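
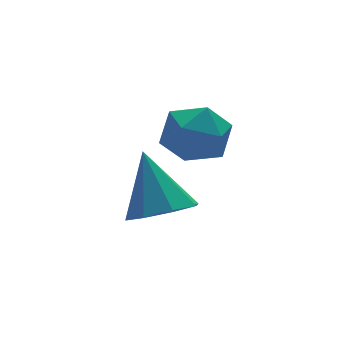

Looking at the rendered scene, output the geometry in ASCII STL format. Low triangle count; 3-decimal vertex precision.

solid 
facet normal -0.008 -0.554 -0.832
outer loop
vertex 0.384 1.249 0.764
vertex -0.659 1.355 0.704
vertex 0.164 1.894 0.337
endloop
endfacet
facet normal 0.875 0.437 0.209
outer loop
vertex 0.384 1.249 0.764
vertex 0.164 1.894 0.337
vertex -0.641 2.505 2.436
endloop
endfacet
facet normal -0.009 -0.553 -0.833
outer loop
vertex 0.164 1.894 0.337
vertex -0.659 1.355 0.704
vertex -0.538 2.223 0.126
endloop
endfacet
facet normal 0.444 0.891 -0.089
outer loop
vertex 0.164 1.894 0.337
vertex -0.538 2.223 0.126
vertex -0.641 2.505 2.436
endloop
endfacet
facet normal -0.008 -0.553 -0.833
outer loop
vertex -0.538 2.223 0.126
vertex -0.659 1.355 0.704
vertex -1.31 2.043 0.253
endloop
endfacet
facet normal -0.245 0.961 -0.128
outer loop
vertex -0.538 2.223 0.126
vertex -1.31 2.043 0.253
vertex -0.641 2.505 2.436
endloop
endfacet
facet normal -0.008 -0.553 -0.833
outer loop
vertex -1.31 2.043 0.253
vertex -0.659 1.355 0.704
vertex -1.702 1.46 0.644
endloop
endfacet
facet normal -0.788 0.606 0.113
outer loop
vertex -1.31 2.043 0.253
vertex -1.702 1.46 0.644
vertex -0.641 2.505 2.436
endloop
endfacet
facet normal -0.008 -0.553 -0.833
outer loop
vertex -1.702 1.46 0.644
vertex -0.659 1.355 0.704
vertex -1.482 0.815 1.07
endloop
endfacet
facet normal -0.868 0.031 0.496
outer loop
vertex -1.702 1.46 0.644
vertex -1.482 0.815 1.07
vertex -0.641 2.505 2.436
endloop
endfacet
facet normal -0.008 -0.553 -0.833
outer loop
vertex -1.482 0.815 1.07
vertex -0.659 1.355 0.704
vertex -0.78 0.486 1.282
endloop
endfacet
facet normal -0.438 -0.423 0.793
outer loop
vertex -1.482 0.815 1.07
vertex -0.78 0.486 1.282
vertex -0.641 2.505 2.436
endloop
endfacet
facet normal -0.008 -0.553 -0.833
outer loop
vertex -0.78 0.486 1.282
vertex -0.659 1.355 0.704
vertex -0.007 0.666 1.155
endloop
endfacet
facet normal 0.252 -0.493 0.833
outer loop
vertex -0.78 0.486 1.282
vertex -0.007 0.666 1.155
vertex -0.641 2.505 2.436
endloop
endfacet
facet normal -0.008 -0.553 -0.833
outer loop
vertex -0.007 0.666 1.155
vertex -0.659 1.355 0.704
vertex 0.384 1.249 0.764
endloop
endfacet
facet normal 0.795 -0.137 0.591
outer loop
vertex -0.007 0.666 1.155
vertex 0.384 1.249 0.764
vertex -0.641 2.505 2.436
endloop
endfacet
facet normal -0.907 -0.417 0.061
outer loop
vertex -0.74 1.357 3.434
vertex -0.311 0.395 3.237
vertex -0.404 0.744 4.247
endloop
endfacet
facet normal -0.863 0.161 0.478
outer loop
vertex -0.74 1.357 3.434
vertex -0.404 0.744 4.247
vertex -0.205 1.798 4.252
endloop
endfacet
facet normal -0.694 0.717 0.067
outer loop
vertex -0.74 1.357 3.434
vertex -0.205 1.798 4.252
vertex 0.01 2.1 3.246
endloop
endfacet
facet normal -0.632 0.484 -0.605
outer loop
vertex -0.74 1.357 3.434
vertex 0.01 2.1 3.246
vertex -0.055 1.232 2.619
endloop
endfacet
facet normal -0.764 -0.216 -0.609
outer loop
vertex -0.74 1.357 3.434
vertex -0.055 1.232 2.619
vertex -0.311 0.395 3.237
endloop
endfacet
facet normal -0.330 0.058 0.942
outer loop
vertex -0.205 1.798 4.252
vertex -0.404 0.744 4.247
vertex 0.555 1.108 4.561
endloop
endfacet
facet normal -0.401 -0.877 0.266
outer loop
vertex -0.404 0.744 4.247
vertex -0.311 0.395 3.237
vertex 0.49 0.24 3.934
endloop
endfacet
facet normal -0.169 -0.552 -0.817
outer loop
vertex -0.311 0.395 3.237
vertex -0.055 1.232 2.619
vertex 0.705 0.542 2.928
endloop
endfacet
facet normal 0.044 0.583 -0.811
outer loop
vertex -0.055 1.232 2.619
vertex 0.01 2.1 3.246
vertex 0.904 1.596 2.933
endloop
endfacet
facet normal -0.055 0.959 0.276
outer loop
vertex 0.01 2.1 3.246
vertex -0.205 1.798 4.252
vertex 0.811 1.945 3.943
endloop
endfacet
facet normal 0.632 -0.484 0.605
outer loop
vertex 1.24 0.983 3.746
vertex 0.555 1.108 4.561
vertex 0.49 0.24 3.934
endloop
endfacet
facet normal 0.694 -0.717 -0.067
outer loop
vertex 1.24 0.983 3.746
vertex 0.49 0.24 3.934
vertex 0.705 0.542 2.928
endloop
endfacet
facet normal 0.863 -0.161 -0.478
outer loop
vertex 1.24 0.983 3.746
vertex 0.705 0.542 2.928
vertex 0.904 1.596 2.933
endloop
endfacet
facet normal 0.907 0.417 -0.061
outer loop
vertex 1.24 0.983 3.746
vertex 0.904 1.596 2.933
vertex 0.811 1.945 3.943
endloop
endfacet
facet normal 0.764 0.216 0.609
outer loop
vertex 1.24 0.983 3.746
vertex 0.811 1.945 3.943
vertex 0.555 1.108 4.561
endloop
endfacet
facet normal -0.044 -0.583 0.811
outer loop
vertex 0.49 0.24 3.934
vertex 0.555 1.108 4.561
vertex -0.404 0.744 4.247
endloop
endfacet
facet normal 0.055 -0.959 -0.276
outer loop
vertex 0.705 0.542 2.928
vertex 0.49 0.24 3.934
vertex -0.311 0.395 3.237
endloop
endfacet
facet normal 0.330 -0.058 -0.942
outer loop
vertex 0.904 1.596 2.933
vertex 0.705 0.542 2.928
vertex -0.055 1.232 2.619
endloop
endfacet
facet normal 0.401 0.877 -0.266
outer loop
vertex 0.811 1.945 3.943
vertex 0.904 1.596 2.933
vertex 0.01 2.1 3.246
endloop
endfacet
facet normal 0.169 0.552 0.817
outer loop
vertex 0.555 1.108 4.561
vertex 0.811 1.945 3.943
vertex -0.205 1.798 4.252
endloop
endfacet

endsolid


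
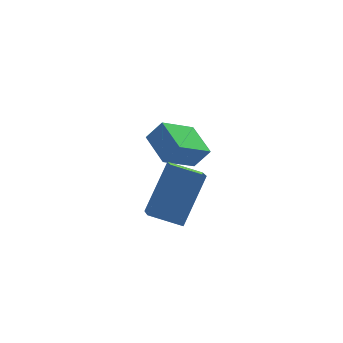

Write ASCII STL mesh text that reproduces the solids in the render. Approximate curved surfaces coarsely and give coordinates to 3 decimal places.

solid 
facet normal -0.607 0.098 -0.788
outer loop
vertex 2.955 0.974 2.226
vertex 2.73 2.303 2.565
vertex 4.239 1.429 1.294
endloop
endfacet
facet normal 0.162 -0.956 -0.244
outer loop
vertex 4.81 1.337 2.035
vertex 2.955 0.974 2.226
vertex 4.239 1.429 1.294
endloop
endfacet
facet normal -0.607 0.098 -0.788
outer loop
vertex 4.239 1.429 1.294
vertex 2.73 2.303 2.565
vertex 4.014 2.758 1.633
endloop
endfacet
facet normal 0.778 0.276 -0.565
outer loop
vertex 4.014 2.758 1.633
vertex 4.81 1.337 2.035
vertex 4.239 1.429 1.294
endloop
endfacet
facet normal -0.778 -0.276 0.565
outer loop
vertex 2.955 0.974 2.226
vertex 3.301 2.211 3.306
vertex 2.73 2.303 2.565
endloop
endfacet
facet normal 0.162 -0.956 -0.244
outer loop
vertex 3.526 0.882 2.967
vertex 2.955 0.974 2.226
vertex 4.81 1.337 2.035
endloop
endfacet
facet normal -0.778 -0.276 0.565
outer loop
vertex 3.526 0.882 2.967
vertex 3.301 2.211 3.306
vertex 2.955 0.974 2.226
endloop
endfacet
facet normal -0.162 0.956 0.244
outer loop
vertex 2.73 2.303 2.565
vertex 3.301 2.211 3.306
vertex 4.014 2.758 1.633
endloop
endfacet
facet normal 0.778 0.276 -0.565
outer loop
vertex 4.585 2.666 2.374
vertex 4.81 1.337 2.035
vertex 4.014 2.758 1.633
endloop
endfacet
facet normal -0.162 0.956 0.244
outer loop
vertex 4.014 2.758 1.633
vertex 3.301 2.211 3.306
vertex 4.585 2.666 2.374
endloop
endfacet
facet normal 0.607 -0.098 0.788
outer loop
vertex 4.585 2.666 2.374
vertex 3.526 0.882 2.967
vertex 4.81 1.337 2.035
endloop
endfacet
facet normal 0.607 -0.098 0.788
outer loop
vertex 3.301 2.211 3.306
vertex 3.526 0.882 2.967
vertex 4.585 2.666 2.374
endloop
endfacet
facet normal -0.503 -0.414 -0.759
outer loop
vertex 2.485 -2.945 2.236
vertex 1.401 -2.471 2.696
vertex 2.613 -2.148 1.716
endloop
endfacet
facet normal 0.854 -0.373 -0.362
outer loop
vertex 3.679 -1.269 3.324
vertex 2.485 -2.945 2.236
vertex 2.613 -2.148 1.716
endloop
endfacet
facet normal -0.503 -0.415 -0.758
outer loop
vertex 2.613 -2.148 1.716
vertex 1.401 -2.471 2.696
vertex 1.528 -1.674 2.176
endloop
endfacet
facet normal 0.133 0.830 -0.542
outer loop
vertex 1.528 -1.674 2.176
vertex 3.679 -1.269 3.324
vertex 2.613 -2.148 1.716
endloop
endfacet
facet normal -0.133 -0.830 0.542
outer loop
vertex 2.485 -2.945 2.236
vertex 2.467 -1.592 4.304
vertex 1.401 -2.471 2.696
endloop
endfacet
facet normal 0.854 -0.373 -0.363
outer loop
vertex 3.552 -2.066 3.844
vertex 2.485 -2.945 2.236
vertex 3.679 -1.269 3.324
endloop
endfacet
facet normal -0.133 -0.830 0.542
outer loop
vertex 3.552 -2.066 3.844
vertex 2.467 -1.592 4.304
vertex 2.485 -2.945 2.236
endloop
endfacet
facet normal -0.854 0.373 0.363
outer loop
vertex 1.401 -2.471 2.696
vertex 2.467 -1.592 4.304
vertex 1.528 -1.674 2.176
endloop
endfacet
facet normal 0.133 0.830 -0.542
outer loop
vertex 2.595 -0.795 3.784
vertex 3.679 -1.269 3.324
vertex 1.528 -1.674 2.176
endloop
endfacet
facet normal -0.854 0.374 0.362
outer loop
vertex 1.528 -1.674 2.176
vertex 2.467 -1.592 4.304
vertex 2.595 -0.795 3.784
endloop
endfacet
facet normal 0.503 0.415 0.758
outer loop
vertex 2.595 -0.795 3.784
vertex 3.552 -2.066 3.844
vertex 3.679 -1.269 3.324
endloop
endfacet
facet normal 0.503 0.414 0.759
outer loop
vertex 2.467 -1.592 4.304
vertex 3.552 -2.066 3.844
vertex 2.595 -0.795 3.784
endloop
endfacet

endsolid


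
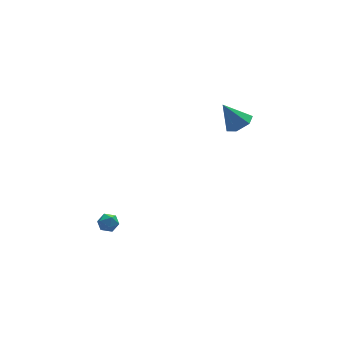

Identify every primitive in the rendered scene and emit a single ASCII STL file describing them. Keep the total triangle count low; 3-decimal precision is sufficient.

solid 
facet normal -0.306 0.004 0.952
outer loop
vertex -4.012 -0.496 -2.185
vertex -4.404 -1.041 -2.309
vertex -3.759 -1.125 -2.101
endloop
endfacet
facet normal 0.356 0.263 0.897
outer loop
vertex -4.012 -0.496 -2.185
vertex -3.759 -1.125 -2.101
vertex -3.377 -0.64 -2.395
endloop
endfacet
facet normal 0.337 0.824 0.455
outer loop
vertex -4.012 -0.496 -2.185
vertex -3.377 -0.64 -2.395
vertex -3.787 -0.257 -2.785
endloop
endfacet
facet normal -0.336 0.911 0.237
outer loop
vertex -4.012 -0.496 -2.185
vertex -3.787 -0.257 -2.785
vertex -4.422 -0.505 -2.732
endloop
endfacet
facet normal -0.735 0.405 0.544
outer loop
vertex -4.012 -0.496 -2.185
vertex -4.422 -0.505 -2.732
vertex -4.404 -1.041 -2.309
endloop
endfacet
facet normal 0.765 -0.240 0.598
outer loop
vertex -3.377 -0.64 -2.395
vertex -3.759 -1.125 -2.101
vertex -3.378 -1.275 -2.648
endloop
endfacet
facet normal -0.307 -0.658 0.688
outer loop
vertex -3.759 -1.125 -2.101
vertex -4.404 -1.041 -2.309
vertex -4.013 -1.523 -2.595
endloop
endfacet
facet normal -1.000 -0.010 0.030
outer loop
vertex -4.404 -1.041 -2.309
vertex -4.422 -0.505 -2.732
vertex -4.423 -1.14 -2.985
endloop
endfacet
facet normal -0.355 0.809 -0.469
outer loop
vertex -4.422 -0.505 -2.732
vertex -3.787 -0.257 -2.785
vertex -4.041 -0.655 -3.279
endloop
endfacet
facet normal 0.736 0.667 -0.118
outer loop
vertex -3.787 -0.257 -2.785
vertex -3.377 -0.64 -2.395
vertex -3.396 -0.739 -3.071
endloop
endfacet
facet normal 0.336 -0.911 -0.237
outer loop
vertex -3.788 -1.284 -3.195
vertex -3.378 -1.275 -2.648
vertex -4.013 -1.523 -2.595
endloop
endfacet
facet normal -0.337 -0.824 -0.455
outer loop
vertex -3.788 -1.284 -3.195
vertex -4.013 -1.523 -2.595
vertex -4.423 -1.14 -2.985
endloop
endfacet
facet normal -0.356 -0.263 -0.897
outer loop
vertex -3.788 -1.284 -3.195
vertex -4.423 -1.14 -2.985
vertex -4.041 -0.655 -3.279
endloop
endfacet
facet normal 0.306 -0.004 -0.952
outer loop
vertex -3.788 -1.284 -3.195
vertex -4.041 -0.655 -3.279
vertex -3.396 -0.739 -3.071
endloop
endfacet
facet normal 0.735 -0.405 -0.544
outer loop
vertex -3.788 -1.284 -3.195
vertex -3.396 -0.739 -3.071
vertex -3.378 -1.275 -2.648
endloop
endfacet
facet normal 0.355 -0.809 0.469
outer loop
vertex -4.013 -1.523 -2.595
vertex -3.378 -1.275 -2.648
vertex -3.759 -1.125 -2.101
endloop
endfacet
facet normal -0.736 -0.667 0.118
outer loop
vertex -4.423 -1.14 -2.985
vertex -4.013 -1.523 -2.595
vertex -4.404 -1.041 -2.309
endloop
endfacet
facet normal -0.765 0.240 -0.598
outer loop
vertex -4.041 -0.655 -3.279
vertex -4.423 -1.14 -2.985
vertex -4.422 -0.505 -2.732
endloop
endfacet
facet normal 0.307 0.658 -0.688
outer loop
vertex -3.396 -0.739 -3.071
vertex -4.041 -0.655 -3.279
vertex -3.787 -0.257 -2.785
endloop
endfacet
facet normal 1.000 0.010 -0.030
outer loop
vertex -3.378 -1.275 -2.648
vertex -3.396 -0.739 -3.071
vertex -3.377 -0.64 -2.395
endloop
endfacet
facet normal 0.484 -0.277 -0.830
outer loop
vertex 4.685 0.741 3.237
vertex 4.198 -0.015 3.205
vertex 3.905 0.726 2.787
endloop
endfacet
facet normal -0.081 0.991 0.108
outer loop
vertex 4.685 0.741 3.237
vertex 3.905 0.726 2.787
vertex 3.342 0.475 4.675
endloop
endfacet
facet normal 0.483 -0.277 -0.830
outer loop
vertex 3.905 0.726 2.787
vertex 4.198 -0.015 3.205
vertex 3.418 -0.029 2.756
endloop
endfacet
facet normal -0.824 0.539 -0.174
outer loop
vertex 3.905 0.726 2.787
vertex 3.418 -0.029 2.756
vertex 3.342 0.475 4.675
endloop
endfacet
facet normal 0.483 -0.278 -0.830
outer loop
vertex 3.418 -0.029 2.756
vertex 4.198 -0.015 3.205
vertex 3.71 -0.771 3.174
endloop
endfacet
facet normal -0.939 -0.340 0.052
outer loop
vertex 3.418 -0.029 2.756
vertex 3.71 -0.771 3.174
vertex 3.342 0.475 4.675
endloop
endfacet
facet normal 0.483 -0.278 -0.830
outer loop
vertex 3.71 -0.771 3.174
vertex 4.198 -0.015 3.205
vertex 4.49 -0.757 3.623
endloop
endfacet
facet normal -0.309 -0.768 0.561
outer loop
vertex 3.71 -0.771 3.174
vertex 4.49 -0.757 3.623
vertex 3.342 0.475 4.675
endloop
endfacet
facet normal 0.483 -0.278 -0.830
outer loop
vertex 4.49 -0.757 3.623
vertex 4.198 -0.015 3.205
vertex 4.978 -0.001 3.654
endloop
endfacet
facet normal 0.435 -0.315 0.844
outer loop
vertex 4.49 -0.757 3.623
vertex 4.978 -0.001 3.654
vertex 3.342 0.475 4.675
endloop
endfacet
facet normal 0.483 -0.276 -0.831
outer loop
vertex 4.978 -0.001 3.654
vertex 4.198 -0.015 3.205
vertex 4.685 0.741 3.237
endloop
endfacet
facet normal 0.549 0.564 0.617
outer loop
vertex 4.978 -0.001 3.654
vertex 4.685 0.741 3.237
vertex 3.342 0.475 4.675
endloop
endfacet

endsolid


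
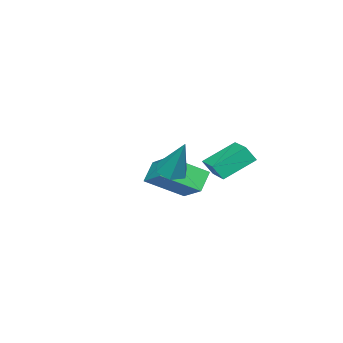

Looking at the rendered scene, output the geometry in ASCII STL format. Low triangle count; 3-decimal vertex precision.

solid 
facet normal -0.181 -0.451 -0.874
outer loop
vertex 3.155 2.041 2.422
vertex 2.594 1.743 2.692
vertex 2.543 2.359 2.385
endloop
endfacet
facet normal 0.461 0.864 -0.204
outer loop
vertex 3.155 2.041 2.422
vertex 2.543 2.359 2.385
vertex 2.946 2.617 4.388
endloop
endfacet
facet normal -0.182 -0.451 -0.874
outer loop
vertex 2.543 2.359 2.385
vertex 2.594 1.743 2.692
vertex 1.983 2.061 2.655
endloop
endfacet
facet normal -0.476 0.879 -0.017
outer loop
vertex 2.543 2.359 2.385
vertex 1.983 2.061 2.655
vertex 2.946 2.617 4.388
endloop
endfacet
facet normal -0.182 -0.451 -0.874
outer loop
vertex 1.983 2.061 2.655
vertex 2.594 1.743 2.692
vertex 2.034 1.445 2.962
endloop
endfacet
facet normal -0.884 0.148 0.444
outer loop
vertex 1.983 2.061 2.655
vertex 2.034 1.445 2.962
vertex 2.946 2.617 4.388
endloop
endfacet
facet normal -0.182 -0.451 -0.874
outer loop
vertex 2.034 1.445 2.962
vertex 2.594 1.743 2.692
vertex 2.645 1.127 2.999
endloop
endfacet
facet normal -0.355 -0.598 0.719
outer loop
vertex 2.034 1.445 2.962
vertex 2.645 1.127 2.999
vertex 2.946 2.617 4.388
endloop
endfacet
facet normal -0.181 -0.451 -0.874
outer loop
vertex 2.645 1.127 2.999
vertex 2.594 1.743 2.692
vertex 3.206 1.425 2.729
endloop
endfacet
facet normal 0.582 -0.614 0.533
outer loop
vertex 2.645 1.127 2.999
vertex 3.206 1.425 2.729
vertex 2.946 2.617 4.388
endloop
endfacet
facet normal -0.181 -0.451 -0.874
outer loop
vertex 3.206 1.425 2.729
vertex 2.594 1.743 2.692
vertex 3.155 2.041 2.422
endloop
endfacet
facet normal 0.991 0.117 0.071
outer loop
vertex 3.206 1.425 2.729
vertex 3.155 2.041 2.422
vertex 2.946 2.617 4.388
endloop
endfacet
facet normal -0.691 0.501 0.521
outer loop
vertex -3.412 1.042 2.39
vertex -2.526 2.103 2.545
vertex -3.709 1.398 1.654
endloop
endfacet
facet normal -0.637 -0.762 -0.112
outer loop
vertex -2.494 0.517 0.735
vertex -3.412 1.042 2.39
vertex -3.709 1.398 1.654
endloop
endfacet
facet normal -0.691 0.500 0.522
outer loop
vertex -3.709 1.398 1.654
vertex -2.526 2.103 2.545
vertex -2.824 2.459 1.809
endloop
endfacet
facet normal -0.343 0.409 -0.846
outer loop
vertex -2.824 2.459 1.809
vertex -2.494 0.517 0.735
vertex -3.709 1.398 1.654
endloop
endfacet
facet normal 0.343 -0.410 0.846
outer loop
vertex -3.412 1.042 2.39
vertex -1.311 1.222 1.626
vertex -2.526 2.103 2.545
endloop
endfacet
facet normal -0.637 -0.763 -0.111
outer loop
vertex -2.196 0.161 1.471
vertex -3.412 1.042 2.39
vertex -2.494 0.517 0.735
endloop
endfacet
facet normal 0.343 -0.409 0.846
outer loop
vertex -2.196 0.161 1.471
vertex -1.311 1.222 1.626
vertex -3.412 1.042 2.39
endloop
endfacet
facet normal 0.637 0.763 0.111
outer loop
vertex -2.526 2.103 2.545
vertex -1.311 1.222 1.626
vertex -2.824 2.459 1.809
endloop
endfacet
facet normal -0.342 0.409 -0.846
outer loop
vertex -1.608 1.578 0.89
vertex -2.494 0.517 0.735
vertex -2.824 2.459 1.809
endloop
endfacet
facet normal 0.637 0.763 0.112
outer loop
vertex -2.824 2.459 1.809
vertex -1.311 1.222 1.626
vertex -1.608 1.578 0.89
endloop
endfacet
facet normal 0.691 -0.501 -0.522
outer loop
vertex -1.608 1.578 0.89
vertex -2.196 0.161 1.471
vertex -2.494 0.517 0.735
endloop
endfacet
facet normal 0.691 -0.501 -0.521
outer loop
vertex -1.311 1.222 1.626
vertex -2.196 0.161 1.471
vertex -1.608 1.578 0.89
endloop
endfacet
facet normal -0.676 -0.051 0.735
outer loop
vertex -1.453 -1.011 1.728
vertex -2.631 0.281 0.735
vertex -2.253 -2.379 0.898
endloop
endfacet
facet normal 0.586 -0.642 0.494
outer loop
vertex -1.469 -2.321 0.045
vertex -1.453 -1.011 1.728
vertex -2.253 -2.379 0.898
endloop
endfacet
facet normal -0.676 -0.051 0.735
outer loop
vertex -2.253 -2.379 0.898
vertex -2.631 0.281 0.735
vertex -3.431 -1.088 -0.095
endloop
endfacet
facet normal -0.448 -0.765 -0.463
outer loop
vertex -3.431 -1.088 -0.095
vertex -1.469 -2.321 0.045
vertex -2.253 -2.379 0.898
endloop
endfacet
facet normal 0.448 0.765 0.464
outer loop
vertex -1.453 -1.011 1.728
vertex -1.847 0.339 -0.118
vertex -2.631 0.281 0.735
endloop
endfacet
facet normal 0.586 -0.642 0.494
outer loop
vertex -0.669 -0.952 0.875
vertex -1.453 -1.011 1.728
vertex -1.469 -2.321 0.045
endloop
endfacet
facet normal 0.447 0.765 0.464
outer loop
vertex -0.669 -0.952 0.875
vertex -1.847 0.339 -0.118
vertex -1.453 -1.011 1.728
endloop
endfacet
facet normal -0.586 0.642 -0.495
outer loop
vertex -2.631 0.281 0.735
vertex -1.847 0.339 -0.118
vertex -3.431 -1.088 -0.095
endloop
endfacet
facet normal -0.447 -0.765 -0.464
outer loop
vertex -2.647 -1.029 -0.948
vertex -1.469 -2.321 0.045
vertex -3.431 -1.088 -0.095
endloop
endfacet
facet normal -0.586 0.642 -0.494
outer loop
vertex -3.431 -1.088 -0.095
vertex -1.847 0.339 -0.118
vertex -2.647 -1.029 -0.948
endloop
endfacet
facet normal 0.676 0.051 -0.735
outer loop
vertex -2.647 -1.029 -0.948
vertex -0.669 -0.952 0.875
vertex -1.469 -2.321 0.045
endloop
endfacet
facet normal 0.676 0.051 -0.735
outer loop
vertex -1.847 0.339 -0.118
vertex -0.669 -0.952 0.875
vertex -2.647 -1.029 -0.948
endloop
endfacet

endsolid


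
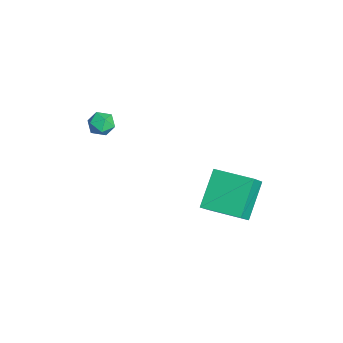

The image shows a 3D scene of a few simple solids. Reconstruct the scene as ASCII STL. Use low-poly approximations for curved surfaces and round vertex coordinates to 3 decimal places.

solid 
facet normal -0.769 0.251 0.588
outer loop
vertex -2.019 -0.339 -0.863
vertex -2.417 -0.761 -1.204
vertex -2.077 -0.979 -0.666
endloop
endfacet
facet normal -0.152 0.303 0.941
outer loop
vertex -2.019 -0.339 -0.863
vertex -2.077 -0.979 -0.666
vertex -1.474 -0.68 -0.665
endloop
endfacet
facet normal 0.264 0.764 0.588
outer loop
vertex -2.019 -0.339 -0.863
vertex -1.474 -0.68 -0.665
vertex -1.442 -0.277 -1.203
endloop
endfacet
facet normal -0.095 0.995 0.020
outer loop
vertex -2.019 -0.339 -0.863
vertex -1.442 -0.277 -1.203
vertex -2.025 -0.326 -1.536
endloop
endfacet
facet normal -0.735 0.678 0.020
outer loop
vertex -2.019 -0.339 -0.863
vertex -2.025 -0.326 -1.536
vertex -2.417 -0.761 -1.204
endloop
endfacet
facet normal 0.165 -0.336 0.927
outer loop
vertex -1.474 -0.68 -0.665
vertex -2.077 -0.979 -0.666
vertex -1.535 -1.314 -0.884
endloop
endfacet
facet normal -0.834 -0.422 0.356
outer loop
vertex -2.077 -0.979 -0.666
vertex -2.417 -0.761 -1.204
vertex -2.118 -1.363 -1.217
endloop
endfacet
facet normal -0.779 0.270 -0.566
outer loop
vertex -2.417 -0.761 -1.204
vertex -2.025 -0.326 -1.536
vertex -2.086 -0.96 -1.755
endloop
endfacet
facet normal 0.257 0.784 -0.565
outer loop
vertex -2.025 -0.326 -1.536
vertex -1.442 -0.277 -1.203
vertex -1.483 -0.661 -1.754
endloop
endfacet
facet normal 0.840 0.409 0.357
outer loop
vertex -1.442 -0.277 -1.203
vertex -1.474 -0.68 -0.665
vertex -1.143 -0.879 -1.216
endloop
endfacet
facet normal 0.095 -0.995 -0.020
outer loop
vertex -1.541 -1.301 -1.557
vertex -1.535 -1.314 -0.884
vertex -2.118 -1.363 -1.217
endloop
endfacet
facet normal -0.264 -0.764 -0.588
outer loop
vertex -1.541 -1.301 -1.557
vertex -2.118 -1.363 -1.217
vertex -2.086 -0.96 -1.755
endloop
endfacet
facet normal 0.152 -0.303 -0.941
outer loop
vertex -1.541 -1.301 -1.557
vertex -2.086 -0.96 -1.755
vertex -1.483 -0.661 -1.754
endloop
endfacet
facet normal 0.769 -0.251 -0.588
outer loop
vertex -1.541 -1.301 -1.557
vertex -1.483 -0.661 -1.754
vertex -1.143 -0.879 -1.216
endloop
endfacet
facet normal 0.735 -0.678 -0.020
outer loop
vertex -1.541 -1.301 -1.557
vertex -1.143 -0.879 -1.216
vertex -1.535 -1.314 -0.884
endloop
endfacet
facet normal -0.257 -0.784 0.565
outer loop
vertex -2.118 -1.363 -1.217
vertex -1.535 -1.314 -0.884
vertex -2.077 -0.979 -0.666
endloop
endfacet
facet normal -0.840 -0.409 -0.357
outer loop
vertex -2.086 -0.96 -1.755
vertex -2.118 -1.363 -1.217
vertex -2.417 -0.761 -1.204
endloop
endfacet
facet normal -0.165 0.336 -0.927
outer loop
vertex -1.483 -0.661 -1.754
vertex -2.086 -0.96 -1.755
vertex -2.025 -0.326 -1.536
endloop
endfacet
facet normal 0.834 0.422 -0.356
outer loop
vertex -1.143 -0.879 -1.216
vertex -1.483 -0.661 -1.754
vertex -1.442 -0.277 -1.203
endloop
endfacet
facet normal 0.779 -0.270 0.566
outer loop
vertex -1.535 -1.314 -0.884
vertex -1.143 -0.879 -1.216
vertex -1.474 -0.68 -0.665
endloop
endfacet
facet normal -0.566 -0.824 -0.038
outer loop
vertex 3.522 2.529 -2.468
vertex 2.316 3.297 -1.157
vertex 2.915 2.984 -3.292
endloop
endfacet
facet normal 0.622 -0.396 -0.676
outer loop
vertex 3.944 4.483 -3.223
vertex 3.522 2.529 -2.468
vertex 2.915 2.984 -3.292
endloop
endfacet
facet normal -0.566 -0.824 -0.038
outer loop
vertex 2.915 2.984 -3.292
vertex 2.316 3.297 -1.157
vertex 1.709 3.752 -1.981
endloop
endfacet
facet normal -0.542 0.406 -0.736
outer loop
vertex 1.709 3.752 -1.981
vertex 3.944 4.483 -3.223
vertex 2.915 2.984 -3.292
endloop
endfacet
facet normal 0.542 -0.406 0.736
outer loop
vertex 3.522 2.529 -2.468
vertex 3.345 4.796 -1.088
vertex 2.316 3.297 -1.157
endloop
endfacet
facet normal 0.622 -0.396 -0.676
outer loop
vertex 4.551 4.028 -2.399
vertex 3.522 2.529 -2.468
vertex 3.944 4.483 -3.223
endloop
endfacet
facet normal 0.542 -0.406 0.736
outer loop
vertex 4.551 4.028 -2.399
vertex 3.345 4.796 -1.088
vertex 3.522 2.529 -2.468
endloop
endfacet
facet normal -0.622 0.396 0.676
outer loop
vertex 2.316 3.297 -1.157
vertex 3.345 4.796 -1.088
vertex 1.709 3.752 -1.981
endloop
endfacet
facet normal -0.542 0.406 -0.736
outer loop
vertex 2.738 5.251 -1.912
vertex 3.944 4.483 -3.223
vertex 1.709 3.752 -1.981
endloop
endfacet
facet normal -0.622 0.396 0.676
outer loop
vertex 1.709 3.752 -1.981
vertex 3.345 4.796 -1.088
vertex 2.738 5.251 -1.912
endloop
endfacet
facet normal 0.566 0.824 0.038
outer loop
vertex 2.738 5.251 -1.912
vertex 4.551 4.028 -2.399
vertex 3.944 4.483 -3.223
endloop
endfacet
facet normal 0.566 0.824 0.038
outer loop
vertex 3.345 4.796 -1.088
vertex 4.551 4.028 -2.399
vertex 2.738 5.251 -1.912
endloop
endfacet

endsolid


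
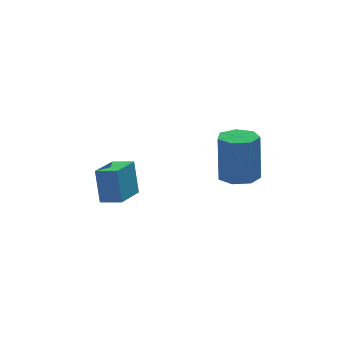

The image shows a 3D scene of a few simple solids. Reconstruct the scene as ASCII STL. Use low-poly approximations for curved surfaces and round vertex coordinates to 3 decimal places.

solid 
facet normal 0.011 -0.045 -0.999
outer loop
vertex 2.632 3.661 1.027
vertex 1.922 3.293 1.036
vertex 2.076 4.077 1.002
endloop
endfacet
facet normal 0.600 0.800 -0.030
outer loop
vertex 2.632 3.661 1.027
vertex 2.076 4.077 1.002
vertex 2.608 3.756 3.095
endloop
endfacet
facet normal 0.600 0.799 -0.030
outer loop
vertex 2.608 3.756 3.095
vertex 2.076 4.077 1.002
vertex 2.053 4.172 3.07
endloop
endfacet
facet normal -0.011 0.045 0.999
outer loop
vertex 2.608 3.756 3.095
vertex 2.053 4.172 3.07
vertex 1.898 3.387 3.104
endloop
endfacet
facet normal 0.012 -0.046 -0.999
outer loop
vertex 2.076 4.077 1.002
vertex 1.922 3.293 1.036
vertex 1.404 3.902 1.002
endloop
endfacet
facet normal -0.252 0.967 -0.047
outer loop
vertex 2.076 4.077 1.002
vertex 1.404 3.902 1.002
vertex 2.053 4.172 3.07
endloop
endfacet
facet normal -0.252 0.967 -0.047
outer loop
vertex 2.053 4.172 3.07
vertex 1.404 3.902 1.002
vertex 1.381 3.997 3.07
endloop
endfacet
facet normal -0.012 0.046 0.999
outer loop
vertex 2.053 4.172 3.07
vertex 1.381 3.997 3.07
vertex 1.898 3.387 3.104
endloop
endfacet
facet normal 0.011 -0.046 -0.999
outer loop
vertex 1.404 3.902 1.002
vertex 1.922 3.293 1.036
vertex 1.122 3.268 1.028
endloop
endfacet
facet normal -0.914 0.405 -0.029
outer loop
vertex 1.404 3.902 1.002
vertex 1.122 3.268 1.028
vertex 1.381 3.997 3.07
endloop
endfacet
facet normal -0.914 0.405 -0.029
outer loop
vertex 1.381 3.997 3.07
vertex 1.122 3.268 1.028
vertex 1.099 3.363 3.096
endloop
endfacet
facet normal -0.011 0.046 0.999
outer loop
vertex 1.381 3.997 3.07
vertex 1.099 3.363 3.096
vertex 1.898 3.387 3.104
endloop
endfacet
facet normal 0.011 -0.046 -0.999
outer loop
vertex 1.122 3.268 1.028
vertex 1.922 3.293 1.036
vertex 1.442 2.653 1.06
endloop
endfacet
facet normal -0.887 -0.461 0.011
outer loop
vertex 1.122 3.268 1.028
vertex 1.442 2.653 1.06
vertex 1.099 3.363 3.096
endloop
endfacet
facet normal -0.887 -0.461 0.011
outer loop
vertex 1.099 3.363 3.096
vertex 1.442 2.653 1.06
vertex 1.419 2.748 3.128
endloop
endfacet
facet normal -0.011 0.046 0.999
outer loop
vertex 1.099 3.363 3.096
vertex 1.419 2.748 3.128
vertex 1.898 3.387 3.104
endloop
endfacet
facet normal 0.011 -0.046 -0.999
outer loop
vertex 1.442 2.653 1.06
vertex 1.922 3.293 1.036
vertex 2.123 2.519 1.074
endloop
endfacet
facet normal -0.194 -0.980 0.043
outer loop
vertex 1.442 2.653 1.06
vertex 2.123 2.519 1.074
vertex 1.419 2.748 3.128
endloop
endfacet
facet normal -0.194 -0.980 0.043
outer loop
vertex 1.419 2.748 3.128
vertex 2.123 2.519 1.074
vertex 2.1 2.614 3.142
endloop
endfacet
facet normal -0.011 0.046 0.999
outer loop
vertex 1.419 2.748 3.128
vertex 2.1 2.614 3.142
vertex 1.898 3.387 3.104
endloop
endfacet
facet normal 0.011 -0.046 -0.999
outer loop
vertex 2.123 2.519 1.074
vertex 1.922 3.293 1.036
vertex 2.653 2.968 1.059
endloop
endfacet
facet normal 0.647 -0.762 0.042
outer loop
vertex 2.123 2.519 1.074
vertex 2.653 2.968 1.059
vertex 2.1 2.614 3.142
endloop
endfacet
facet normal 0.647 -0.761 0.042
outer loop
vertex 2.1 2.614 3.142
vertex 2.653 2.968 1.059
vertex 2.629 3.063 3.127
endloop
endfacet
facet normal -0.011 0.046 0.999
outer loop
vertex 2.1 2.614 3.142
vertex 2.629 3.063 3.127
vertex 1.898 3.387 3.104
endloop
endfacet
facet normal 0.011 -0.046 -0.999
outer loop
vertex 2.653 2.968 1.059
vertex 1.922 3.293 1.036
vertex 2.632 3.661 1.027
endloop
endfacet
facet normal 0.999 0.031 0.010
outer loop
vertex 2.653 2.968 1.059
vertex 2.632 3.661 1.027
vertex 2.629 3.063 3.127
endloop
endfacet
facet normal 0.999 0.031 0.010
outer loop
vertex 2.629 3.063 3.127
vertex 2.632 3.661 1.027
vertex 2.608 3.756 3.095
endloop
endfacet
facet normal -0.011 0.046 0.999
outer loop
vertex 2.629 3.063 3.127
vertex 2.608 3.756 3.095
vertex 1.898 3.387 3.104
endloop
endfacet
facet normal -0.792 0.580 -0.193
outer loop
vertex -3.469 3.485 2.045
vertex -2.531 4.677 1.777
vertex -3.397 3.108 0.615
endloop
endfacet
facet normal -0.610 -0.773 0.173
outer loop
vertex -2.709 2.603 0.783
vertex -3.469 3.485 2.045
vertex -3.397 3.108 0.615
endloop
endfacet
facet normal -0.792 0.580 -0.193
outer loop
vertex -3.397 3.108 0.615
vertex -2.531 4.677 1.777
vertex -2.46 4.299 0.348
endloop
endfacet
facet normal 0.049 -0.255 -0.966
outer loop
vertex -2.46 4.299 0.348
vertex -2.709 2.603 0.783
vertex -3.397 3.108 0.615
endloop
endfacet
facet normal -0.048 0.255 0.966
outer loop
vertex -3.469 3.485 2.045
vertex -1.843 4.172 1.945
vertex -2.531 4.677 1.777
endloop
endfacet
facet normal -0.609 -0.774 0.175
outer loop
vertex -2.78 2.981 2.212
vertex -3.469 3.485 2.045
vertex -2.709 2.603 0.783
endloop
endfacet
facet normal -0.048 0.254 0.966
outer loop
vertex -2.78 2.981 2.212
vertex -1.843 4.172 1.945
vertex -3.469 3.485 2.045
endloop
endfacet
facet normal 0.610 0.773 -0.174
outer loop
vertex -2.531 4.677 1.777
vertex -1.843 4.172 1.945
vertex -2.46 4.299 0.348
endloop
endfacet
facet normal 0.048 -0.255 -0.966
outer loop
vertex -1.771 3.795 0.515
vertex -2.709 2.603 0.783
vertex -2.46 4.299 0.348
endloop
endfacet
facet normal 0.608 0.774 -0.174
outer loop
vertex -2.46 4.299 0.348
vertex -1.843 4.172 1.945
vertex -1.771 3.795 0.515
endloop
endfacet
facet normal 0.792 -0.580 0.193
outer loop
vertex -1.771 3.795 0.515
vertex -2.78 2.981 2.212
vertex -2.709 2.603 0.783
endloop
endfacet
facet normal 0.792 -0.580 0.193
outer loop
vertex -1.843 4.172 1.945
vertex -2.78 2.981 2.212
vertex -1.771 3.795 0.515
endloop
endfacet

endsolid


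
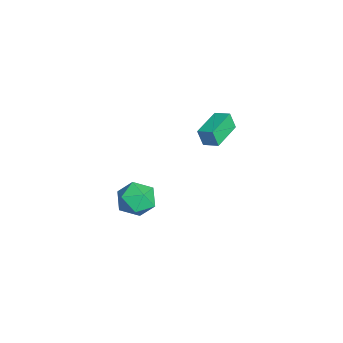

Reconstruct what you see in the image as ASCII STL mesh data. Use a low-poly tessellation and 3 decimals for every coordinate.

solid 
facet normal -0.840 0.541 0.033
outer loop
vertex 0.708 1.372 3.477
vertex 1.167 2.067 3.761
vertex 0.852 1.652 2.559
endloop
endfacet
facet normal -0.521 -0.790 -0.323
outer loop
vertex 2.373 0.673 2.499
vertex 0.708 1.372 3.477
vertex 0.852 1.652 2.559
endloop
endfacet
facet normal -0.840 0.541 0.033
outer loop
vertex 0.852 1.652 2.559
vertex 1.167 2.067 3.761
vertex 1.311 2.347 2.843
endloop
endfacet
facet normal 0.148 0.289 -0.946
outer loop
vertex 1.311 2.347 2.843
vertex 2.373 0.673 2.499
vertex 0.852 1.652 2.559
endloop
endfacet
facet normal -0.148 -0.289 0.946
outer loop
vertex 0.708 1.372 3.477
vertex 2.688 1.088 3.701
vertex 1.167 2.067 3.761
endloop
endfacet
facet normal -0.521 -0.790 -0.323
outer loop
vertex 2.229 0.393 3.417
vertex 0.708 1.372 3.477
vertex 2.373 0.673 2.499
endloop
endfacet
facet normal -0.148 -0.289 0.946
outer loop
vertex 2.229 0.393 3.417
vertex 2.688 1.088 3.701
vertex 0.708 1.372 3.477
endloop
endfacet
facet normal 0.521 0.790 0.323
outer loop
vertex 1.167 2.067 3.761
vertex 2.688 1.088 3.701
vertex 1.311 2.347 2.843
endloop
endfacet
facet normal 0.148 0.289 -0.946
outer loop
vertex 2.832 1.368 2.783
vertex 2.373 0.673 2.499
vertex 1.311 2.347 2.843
endloop
endfacet
facet normal 0.521 0.790 0.323
outer loop
vertex 1.311 2.347 2.843
vertex 2.688 1.088 3.701
vertex 2.832 1.368 2.783
endloop
endfacet
facet normal 0.840 -0.541 -0.033
outer loop
vertex 2.832 1.368 2.783
vertex 2.229 0.393 3.417
vertex 2.373 0.673 2.499
endloop
endfacet
facet normal 0.840 -0.541 -0.033
outer loop
vertex 2.688 1.088 3.701
vertex 2.229 0.393 3.417
vertex 2.832 1.368 2.783
endloop
endfacet
facet normal -0.093 0.420 0.903
outer loop
vertex -0.167 -1.612 -3.042
vertex -0.232 -2.653 -2.565
vertex 0.787 -2.145 -2.696
endloop
endfacet
facet normal 0.295 0.832 0.469
outer loop
vertex -0.167 -1.612 -3.042
vertex 0.787 -2.145 -2.696
vertex 0.776 -1.579 -3.693
endloop
endfacet
facet normal -0.105 0.989 -0.101
outer loop
vertex -0.167 -1.612 -3.042
vertex 0.776 -1.579 -3.693
vertex -0.25 -1.737 -4.178
endloop
endfacet
facet normal -0.740 0.673 -0.020
outer loop
vertex -0.167 -1.612 -3.042
vertex -0.25 -1.737 -4.178
vertex -0.873 -2.401 -3.481
endloop
endfacet
facet normal -0.732 0.321 0.601
outer loop
vertex -0.167 -1.612 -3.042
vertex -0.873 -2.401 -3.481
vertex -0.232 -2.653 -2.565
endloop
endfacet
facet normal 0.857 0.452 0.247
outer loop
vertex 0.776 -1.579 -3.693
vertex 0.787 -2.145 -2.696
vertex 1.293 -2.599 -3.619
endloop
endfacet
facet normal 0.230 -0.216 0.949
outer loop
vertex 0.787 -2.145 -2.696
vertex -0.232 -2.653 -2.565
vertex 0.67 -3.263 -2.922
endloop
endfacet
facet normal -0.805 -0.375 0.460
outer loop
vertex -0.232 -2.653 -2.565
vertex -0.873 -2.401 -3.481
vertex -0.356 -3.421 -3.407
endloop
endfacet
facet normal -0.816 0.195 -0.544
outer loop
vertex -0.873 -2.401 -3.481
vertex -0.25 -1.737 -4.178
vertex -0.367 -2.855 -4.404
endloop
endfacet
facet normal 0.211 0.707 -0.676
outer loop
vertex -0.25 -1.737 -4.178
vertex 0.776 -1.579 -3.693
vertex 0.652 -2.347 -4.535
endloop
endfacet
facet normal 0.740 -0.673 0.020
outer loop
vertex 0.587 -3.388 -4.058
vertex 1.293 -2.599 -3.619
vertex 0.67 -3.263 -2.922
endloop
endfacet
facet normal 0.105 -0.989 0.101
outer loop
vertex 0.587 -3.388 -4.058
vertex 0.67 -3.263 -2.922
vertex -0.356 -3.421 -3.407
endloop
endfacet
facet normal -0.295 -0.832 -0.469
outer loop
vertex 0.587 -3.388 -4.058
vertex -0.356 -3.421 -3.407
vertex -0.367 -2.855 -4.404
endloop
endfacet
facet normal 0.093 -0.420 -0.903
outer loop
vertex 0.587 -3.388 -4.058
vertex -0.367 -2.855 -4.404
vertex 0.652 -2.347 -4.535
endloop
endfacet
facet normal 0.732 -0.321 -0.601
outer loop
vertex 0.587 -3.388 -4.058
vertex 0.652 -2.347 -4.535
vertex 1.293 -2.599 -3.619
endloop
endfacet
facet normal 0.816 -0.195 0.544
outer loop
vertex 0.67 -3.263 -2.922
vertex 1.293 -2.599 -3.619
vertex 0.787 -2.145 -2.696
endloop
endfacet
facet normal -0.211 -0.707 0.676
outer loop
vertex -0.356 -3.421 -3.407
vertex 0.67 -3.263 -2.922
vertex -0.232 -2.653 -2.565
endloop
endfacet
facet normal -0.857 -0.452 -0.247
outer loop
vertex -0.367 -2.855 -4.404
vertex -0.356 -3.421 -3.407
vertex -0.873 -2.401 -3.481
endloop
endfacet
facet normal -0.230 0.216 -0.949
outer loop
vertex 0.652 -2.347 -4.535
vertex -0.367 -2.855 -4.404
vertex -0.25 -1.737 -4.178
endloop
endfacet
facet normal 0.805 0.375 -0.460
outer loop
vertex 1.293 -2.599 -3.619
vertex 0.652 -2.347 -4.535
vertex 0.776 -1.579 -3.693
endloop
endfacet

endsolid


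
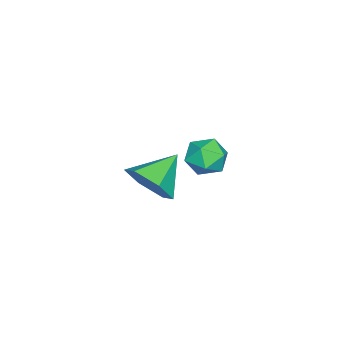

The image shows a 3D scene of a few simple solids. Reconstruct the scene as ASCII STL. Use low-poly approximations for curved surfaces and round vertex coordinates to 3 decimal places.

solid 
facet normal 0.775 -0.364 -0.517
outer loop
vertex 3.072 0.057 -0.908
vertex 2.709 0.346 -1.656
vertex 3.256 0.866 -1.202
endloop
endfacet
facet normal 0.135 0.311 0.941
outer loop
vertex 3.072 0.057 -0.908
vertex 3.256 0.866 -1.202
vertex 1.671 0.834 -0.964
endloop
endfacet
facet normal 0.775 -0.364 -0.517
outer loop
vertex 3.256 0.866 -1.202
vertex 2.709 0.346 -1.656
vertex 2.893 1.155 -1.95
endloop
endfacet
facet normal 0.033 0.938 0.346
outer loop
vertex 3.256 0.866 -1.202
vertex 2.893 1.155 -1.95
vertex 1.671 0.834 -0.964
endloop
endfacet
facet normal 0.776 -0.364 -0.516
outer loop
vertex 2.893 1.155 -1.95
vertex 2.709 0.346 -1.656
vertex 2.347 0.635 -2.404
endloop
endfacet
facet normal -0.485 0.806 -0.339
outer loop
vertex 2.893 1.155 -1.95
vertex 2.347 0.635 -2.404
vertex 1.671 0.834 -0.964
endloop
endfacet
facet normal 0.776 -0.364 -0.516
outer loop
vertex 2.347 0.635 -2.404
vertex 2.709 0.346 -1.656
vertex 2.163 -0.174 -2.11
endloop
endfacet
facet normal -0.902 0.049 -0.430
outer loop
vertex 2.347 0.635 -2.404
vertex 2.163 -0.174 -2.11
vertex 1.671 0.834 -0.964
endloop
endfacet
facet normal 0.775 -0.363 -0.517
outer loop
vertex 2.163 -0.174 -2.11
vertex 2.709 0.346 -1.656
vertex 2.526 -0.463 -1.362
endloop
endfacet
facet normal -0.799 -0.578 0.165
outer loop
vertex 2.163 -0.174 -2.11
vertex 2.526 -0.463 -1.362
vertex 1.671 0.834 -0.964
endloop
endfacet
facet normal 0.775 -0.363 -0.517
outer loop
vertex 2.526 -0.463 -1.362
vertex 2.709 0.346 -1.656
vertex 3.072 0.057 -0.908
endloop
endfacet
facet normal -0.281 -0.446 0.850
outer loop
vertex 2.526 -0.463 -1.362
vertex 3.072 0.057 -0.908
vertex 1.671 0.834 -0.964
endloop
endfacet
facet normal -0.075 -0.274 0.959
outer loop
vertex -1.31 0.938 -2.252
vertex -1.094 0.236 -2.436
vertex -0.576 0.754 -2.247
endloop
endfacet
facet normal 0.098 0.415 0.905
outer loop
vertex -1.31 0.938 -2.252
vertex -0.576 0.754 -2.247
vertex -0.797 1.421 -2.529
endloop
endfacet
facet normal -0.413 0.742 0.528
outer loop
vertex -1.31 0.938 -2.252
vertex -0.797 1.421 -2.529
vertex -1.452 1.315 -2.893
endloop
endfacet
facet normal -0.902 0.254 0.349
outer loop
vertex -1.31 0.938 -2.252
vertex -1.452 1.315 -2.893
vertex -1.636 0.583 -2.835
endloop
endfacet
facet normal -0.693 -0.375 0.616
outer loop
vertex -1.31 0.938 -2.252
vertex -1.636 0.583 -2.835
vertex -1.094 0.236 -2.436
endloop
endfacet
facet normal 0.707 0.461 0.536
outer loop
vertex -0.797 1.421 -2.529
vertex -0.576 0.754 -2.247
vertex -0.264 1.017 -2.885
endloop
endfacet
facet normal 0.427 -0.655 0.624
outer loop
vertex -0.576 0.754 -2.247
vertex -1.094 0.236 -2.436
vertex -0.448 0.285 -2.827
endloop
endfacet
facet normal -0.573 -0.817 0.068
outer loop
vertex -1.094 0.236 -2.436
vertex -1.636 0.583 -2.835
vertex -1.103 0.179 -3.191
endloop
endfacet
facet normal -0.910 0.200 -0.363
outer loop
vertex -1.636 0.583 -2.835
vertex -1.452 1.315 -2.893
vertex -1.324 0.846 -3.473
endloop
endfacet
facet normal -0.119 0.990 -0.073
outer loop
vertex -1.452 1.315 -2.893
vertex -0.797 1.421 -2.529
vertex -0.806 1.364 -3.284
endloop
endfacet
facet normal 0.902 -0.254 -0.349
outer loop
vertex -0.59 0.662 -3.468
vertex -0.264 1.017 -2.885
vertex -0.448 0.285 -2.827
endloop
endfacet
facet normal 0.413 -0.742 -0.528
outer loop
vertex -0.59 0.662 -3.468
vertex -0.448 0.285 -2.827
vertex -1.103 0.179 -3.191
endloop
endfacet
facet normal -0.098 -0.415 -0.905
outer loop
vertex -0.59 0.662 -3.468
vertex -1.103 0.179 -3.191
vertex -1.324 0.846 -3.473
endloop
endfacet
facet normal 0.075 0.274 -0.959
outer loop
vertex -0.59 0.662 -3.468
vertex -1.324 0.846 -3.473
vertex -0.806 1.364 -3.284
endloop
endfacet
facet normal 0.693 0.375 -0.616
outer loop
vertex -0.59 0.662 -3.468
vertex -0.806 1.364 -3.284
vertex -0.264 1.017 -2.885
endloop
endfacet
facet normal 0.910 -0.200 0.363
outer loop
vertex -0.448 0.285 -2.827
vertex -0.264 1.017 -2.885
vertex -0.576 0.754 -2.247
endloop
endfacet
facet normal 0.119 -0.990 0.073
outer loop
vertex -1.103 0.179 -3.191
vertex -0.448 0.285 -2.827
vertex -1.094 0.236 -2.436
endloop
endfacet
facet normal -0.707 -0.461 -0.536
outer loop
vertex -1.324 0.846 -3.473
vertex -1.103 0.179 -3.191
vertex -1.636 0.583 -2.835
endloop
endfacet
facet normal -0.427 0.655 -0.624
outer loop
vertex -0.806 1.364 -3.284
vertex -1.324 0.846 -3.473
vertex -1.452 1.315 -2.893
endloop
endfacet
facet normal 0.573 0.817 -0.068
outer loop
vertex -0.264 1.017 -2.885
vertex -0.806 1.364 -3.284
vertex -0.797 1.421 -2.529
endloop
endfacet

endsolid


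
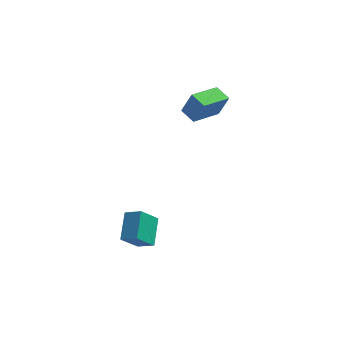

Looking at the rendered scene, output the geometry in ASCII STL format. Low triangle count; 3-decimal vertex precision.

solid 
facet normal -0.659 -0.700 0.277
outer loop
vertex 1.036 1.272 3.182
vertex 0.437 1.929 3.418
vertex 0.545 1.258 1.978
endloop
endfacet
facet normal 0.651 -0.714 -0.257
outer loop
vertex 1.723 2.511 1.482
vertex 1.036 1.272 3.182
vertex 0.545 1.258 1.978
endloop
endfacet
facet normal -0.658 -0.700 0.277
outer loop
vertex 0.545 1.258 1.978
vertex 0.437 1.929 3.418
vertex -0.054 1.915 2.215
endloop
endfacet
facet normal -0.378 -0.011 -0.926
outer loop
vertex -0.054 1.915 2.215
vertex 1.723 2.511 1.482
vertex 0.545 1.258 1.978
endloop
endfacet
facet normal 0.378 0.012 0.926
outer loop
vertex 1.036 1.272 3.182
vertex 1.615 3.182 2.922
vertex 0.437 1.929 3.418
endloop
endfacet
facet normal 0.651 -0.714 -0.257
outer loop
vertex 2.214 2.525 2.685
vertex 1.036 1.272 3.182
vertex 1.723 2.511 1.482
endloop
endfacet
facet normal 0.379 0.011 0.926
outer loop
vertex 2.214 2.525 2.685
vertex 1.615 3.182 2.922
vertex 1.036 1.272 3.182
endloop
endfacet
facet normal -0.651 0.714 0.257
outer loop
vertex 0.437 1.929 3.418
vertex 1.615 3.182 2.922
vertex -0.054 1.915 2.215
endloop
endfacet
facet normal -0.378 -0.012 -0.926
outer loop
vertex 1.124 3.168 1.718
vertex 1.723 2.511 1.482
vertex -0.054 1.915 2.215
endloop
endfacet
facet normal -0.651 0.714 0.257
outer loop
vertex -0.054 1.915 2.215
vertex 1.615 3.182 2.922
vertex 1.124 3.168 1.718
endloop
endfacet
facet normal 0.658 0.700 -0.277
outer loop
vertex 1.124 3.168 1.718
vertex 2.214 2.525 2.685
vertex 1.723 2.511 1.482
endloop
endfacet
facet normal 0.658 0.700 -0.277
outer loop
vertex 1.615 3.182 2.922
vertex 2.214 2.525 2.685
vertex 1.124 3.168 1.718
endloop
endfacet
facet normal -0.819 0.330 -0.469
outer loop
vertex -2.503 -3.044 -0.975
vertex -1.743 -2.585 -1.979
vertex -2.635 -4.381 -1.686
endloop
endfacet
facet normal -0.567 -0.342 0.749
outer loop
vertex -1.857 -4.695 -1.241
vertex -2.503 -3.044 -0.975
vertex -2.635 -4.381 -1.686
endloop
endfacet
facet normal -0.819 0.330 -0.469
outer loop
vertex -2.635 -4.381 -1.686
vertex -1.743 -2.585 -1.979
vertex -1.875 -3.922 -2.69
endloop
endfacet
facet normal -0.087 -0.879 -0.468
outer loop
vertex -1.875 -3.922 -2.69
vertex -1.857 -4.695 -1.241
vertex -2.635 -4.381 -1.686
endloop
endfacet
facet normal 0.087 0.879 0.468
outer loop
vertex -2.503 -3.044 -0.975
vertex -0.965 -2.899 -1.534
vertex -1.743 -2.585 -1.979
endloop
endfacet
facet normal -0.567 -0.342 0.749
outer loop
vertex -1.725 -3.358 -0.53
vertex -2.503 -3.044 -0.975
vertex -1.857 -4.695 -1.241
endloop
endfacet
facet normal 0.087 0.879 0.468
outer loop
vertex -1.725 -3.358 -0.53
vertex -0.965 -2.899 -1.534
vertex -2.503 -3.044 -0.975
endloop
endfacet
facet normal 0.567 0.342 -0.749
outer loop
vertex -1.743 -2.585 -1.979
vertex -0.965 -2.899 -1.534
vertex -1.875 -3.922 -2.69
endloop
endfacet
facet normal -0.087 -0.879 -0.468
outer loop
vertex -1.097 -4.236 -2.245
vertex -1.857 -4.695 -1.241
vertex -1.875 -3.922 -2.69
endloop
endfacet
facet normal 0.567 0.342 -0.749
outer loop
vertex -1.875 -3.922 -2.69
vertex -0.965 -2.899 -1.534
vertex -1.097 -4.236 -2.245
endloop
endfacet
facet normal 0.819 -0.330 0.469
outer loop
vertex -1.097 -4.236 -2.245
vertex -1.725 -3.358 -0.53
vertex -1.857 -4.695 -1.241
endloop
endfacet
facet normal 0.819 -0.330 0.469
outer loop
vertex -0.965 -2.899 -1.534
vertex -1.725 -3.358 -0.53
vertex -1.097 -4.236 -2.245
endloop
endfacet

endsolid


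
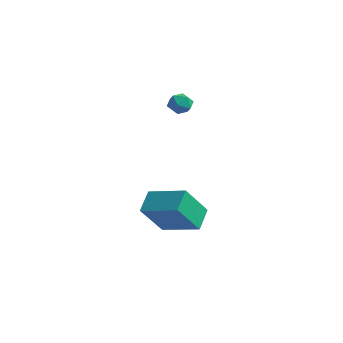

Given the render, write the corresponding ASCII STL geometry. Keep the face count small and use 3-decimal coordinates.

solid 
facet normal 0.091 0.907 -0.411
outer loop
vertex -2.642 0.118 1.626
vertex -3.174 0.358 2.039
vertex -2.498 0.395 2.27
endloop
endfacet
facet normal 0.718 0.567 -0.404
outer loop
vertex -2.642 0.118 1.626
vertex -2.498 0.395 2.27
vertex -2.157 -0.194 2.049
endloop
endfacet
facet normal 0.641 -0.042 -0.766
outer loop
vertex -2.642 0.118 1.626
vertex -2.157 -0.194 2.049
vertex -2.622 -0.594 1.682
endloop
endfacet
facet normal -0.033 -0.079 -0.996
outer loop
vertex -2.642 0.118 1.626
vertex -2.622 -0.594 1.682
vertex -3.251 -0.253 1.676
endloop
endfacet
facet normal -0.373 0.508 -0.776
outer loop
vertex -2.642 0.118 1.626
vertex -3.251 -0.253 1.676
vertex -3.174 0.358 2.039
endloop
endfacet
facet normal 0.874 0.404 0.272
outer loop
vertex -2.157 -0.194 2.049
vertex -2.498 0.395 2.27
vertex -2.389 -0.147 2.724
endloop
endfacet
facet normal -0.142 0.954 0.263
outer loop
vertex -2.498 0.395 2.27
vertex -3.174 0.358 2.039
vertex -3.018 0.194 2.718
endloop
endfacet
facet normal -0.893 0.308 -0.328
outer loop
vertex -3.174 0.358 2.039
vertex -3.251 -0.253 1.676
vertex -3.483 -0.206 2.351
endloop
endfacet
facet normal -0.342 -0.643 -0.685
outer loop
vertex -3.251 -0.253 1.676
vertex -2.622 -0.594 1.682
vertex -3.142 -0.795 2.13
endloop
endfacet
facet normal 0.749 -0.584 -0.313
outer loop
vertex -2.622 -0.594 1.682
vertex -2.157 -0.194 2.049
vertex -2.466 -0.758 2.361
endloop
endfacet
facet normal 0.033 0.079 0.996
outer loop
vertex -2.998 -0.518 2.774
vertex -2.389 -0.147 2.724
vertex -3.018 0.194 2.718
endloop
endfacet
facet normal -0.641 0.042 0.766
outer loop
vertex -2.998 -0.518 2.774
vertex -3.018 0.194 2.718
vertex -3.483 -0.206 2.351
endloop
endfacet
facet normal -0.718 -0.567 0.404
outer loop
vertex -2.998 -0.518 2.774
vertex -3.483 -0.206 2.351
vertex -3.142 -0.795 2.13
endloop
endfacet
facet normal -0.091 -0.907 0.411
outer loop
vertex -2.998 -0.518 2.774
vertex -3.142 -0.795 2.13
vertex -2.466 -0.758 2.361
endloop
endfacet
facet normal 0.373 -0.508 0.776
outer loop
vertex -2.998 -0.518 2.774
vertex -2.466 -0.758 2.361
vertex -2.389 -0.147 2.724
endloop
endfacet
facet normal 0.342 0.643 0.685
outer loop
vertex -3.018 0.194 2.718
vertex -2.389 -0.147 2.724
vertex -2.498 0.395 2.27
endloop
endfacet
facet normal -0.749 0.584 0.313
outer loop
vertex -3.483 -0.206 2.351
vertex -3.018 0.194 2.718
vertex -3.174 0.358 2.039
endloop
endfacet
facet normal -0.874 -0.404 -0.272
outer loop
vertex -3.142 -0.795 2.13
vertex -3.483 -0.206 2.351
vertex -3.251 -0.253 1.676
endloop
endfacet
facet normal 0.142 -0.954 -0.263
outer loop
vertex -2.466 -0.758 2.361
vertex -3.142 -0.795 2.13
vertex -2.622 -0.594 1.682
endloop
endfacet
facet normal 0.893 -0.308 0.328
outer loop
vertex -2.389 -0.147 2.724
vertex -2.466 -0.758 2.361
vertex -2.157 -0.194 2.049
endloop
endfacet
facet normal -0.945 -0.209 -0.252
outer loop
vertex -2.357 -2.914 -2.705
vertex -2.204 -1.557 -4.404
vertex -1.918 -3.947 -3.491
endloop
endfacet
facet normal -0.070 -0.623 0.779
outer loop
vertex 0.084 -3.503 -2.956
vertex -2.357 -2.914 -2.705
vertex -1.918 -3.947 -3.491
endloop
endfacet
facet normal -0.945 -0.209 -0.252
outer loop
vertex -1.918 -3.947 -3.491
vertex -2.204 -1.557 -4.404
vertex -1.766 -2.589 -5.19
endloop
endfacet
facet normal 0.320 -0.754 -0.574
outer loop
vertex -1.766 -2.589 -5.19
vertex 0.084 -3.503 -2.956
vertex -1.918 -3.947 -3.491
endloop
endfacet
facet normal -0.320 0.754 0.573
outer loop
vertex -2.357 -2.914 -2.705
vertex -0.202 -1.113 -3.869
vertex -2.204 -1.557 -4.404
endloop
endfacet
facet normal -0.070 -0.623 0.779
outer loop
vertex -0.354 -2.471 -2.17
vertex -2.357 -2.914 -2.705
vertex 0.084 -3.503 -2.956
endloop
endfacet
facet normal -0.320 0.754 0.574
outer loop
vertex -0.354 -2.471 -2.17
vertex -0.202 -1.113 -3.869
vertex -2.357 -2.914 -2.705
endloop
endfacet
facet normal 0.070 0.623 -0.779
outer loop
vertex -2.204 -1.557 -4.404
vertex -0.202 -1.113 -3.869
vertex -1.766 -2.589 -5.19
endloop
endfacet
facet normal 0.320 -0.754 -0.574
outer loop
vertex 0.237 -2.146 -4.655
vertex 0.084 -3.503 -2.956
vertex -1.766 -2.589 -5.19
endloop
endfacet
facet normal 0.070 0.623 -0.779
outer loop
vertex -1.766 -2.589 -5.19
vertex -0.202 -1.113 -3.869
vertex 0.237 -2.146 -4.655
endloop
endfacet
facet normal 0.945 0.209 0.252
outer loop
vertex 0.237 -2.146 -4.655
vertex -0.354 -2.471 -2.17
vertex 0.084 -3.503 -2.956
endloop
endfacet
facet normal 0.945 0.210 0.252
outer loop
vertex -0.202 -1.113 -3.869
vertex -0.354 -2.471 -2.17
vertex 0.237 -2.146 -4.655
endloop
endfacet

endsolid


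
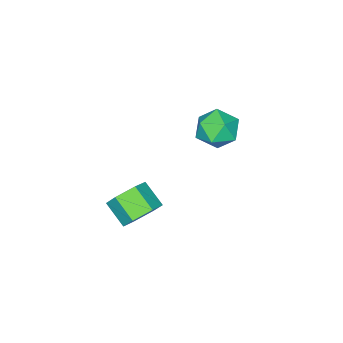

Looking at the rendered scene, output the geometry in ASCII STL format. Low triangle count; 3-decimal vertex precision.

solid 
facet normal -0.221 0.879 0.423
outer loop
vertex -1.781 3.574 -2.24
vertex -2.623 3.055 -1.601
vertex -1.525 3.128 -1.18
endloop
endfacet
facet normal 0.469 0.849 0.244
outer loop
vertex -1.781 3.574 -2.24
vertex -1.525 3.128 -1.18
vertex -0.78 2.974 -2.079
endloop
endfacet
facet normal 0.510 0.728 -0.458
outer loop
vertex -1.781 3.574 -2.24
vertex -0.78 2.974 -2.079
vertex -1.417 2.806 -3.055
endloop
endfacet
facet normal -0.155 0.683 -0.713
outer loop
vertex -1.781 3.574 -2.24
vertex -1.417 2.806 -3.055
vertex -2.556 2.856 -2.759
endloop
endfacet
facet normal -0.607 0.777 -0.169
outer loop
vertex -1.781 3.574 -2.24
vertex -2.556 2.856 -2.759
vertex -2.623 3.055 -1.601
endloop
endfacet
facet normal 0.761 0.290 0.581
outer loop
vertex -0.78 2.974 -2.079
vertex -1.525 3.128 -1.18
vertex -1.004 2.084 -1.341
endloop
endfacet
facet normal -0.356 0.340 0.870
outer loop
vertex -1.525 3.128 -1.18
vertex -2.623 3.055 -1.601
vertex -2.143 2.134 -1.045
endloop
endfacet
facet normal -0.981 0.175 -0.087
outer loop
vertex -2.623 3.055 -1.601
vertex -2.556 2.856 -2.759
vertex -2.78 1.966 -2.021
endloop
endfacet
facet normal -0.250 0.024 -0.968
outer loop
vertex -2.556 2.856 -2.759
vertex -1.417 2.806 -3.055
vertex -2.035 1.812 -2.92
endloop
endfacet
facet normal 0.826 0.095 -0.556
outer loop
vertex -1.417 2.806 -3.055
vertex -0.78 2.974 -2.079
vertex -0.937 1.885 -2.499
endloop
endfacet
facet normal 0.155 -0.683 0.713
outer loop
vertex -1.779 1.366 -1.86
vertex -1.004 2.084 -1.341
vertex -2.143 2.134 -1.045
endloop
endfacet
facet normal -0.510 -0.728 0.458
outer loop
vertex -1.779 1.366 -1.86
vertex -2.143 2.134 -1.045
vertex -2.78 1.966 -2.021
endloop
endfacet
facet normal -0.469 -0.849 -0.244
outer loop
vertex -1.779 1.366 -1.86
vertex -2.78 1.966 -2.021
vertex -2.035 1.812 -2.92
endloop
endfacet
facet normal 0.221 -0.879 -0.423
outer loop
vertex -1.779 1.366 -1.86
vertex -2.035 1.812 -2.92
vertex -0.937 1.885 -2.499
endloop
endfacet
facet normal 0.607 -0.777 0.169
outer loop
vertex -1.779 1.366 -1.86
vertex -0.937 1.885 -2.499
vertex -1.004 2.084 -1.341
endloop
endfacet
facet normal 0.250 -0.024 0.968
outer loop
vertex -2.143 2.134 -1.045
vertex -1.004 2.084 -1.341
vertex -1.525 3.128 -1.18
endloop
endfacet
facet normal -0.826 -0.095 0.556
outer loop
vertex -2.78 1.966 -2.021
vertex -2.143 2.134 -1.045
vertex -2.623 3.055 -1.601
endloop
endfacet
facet normal -0.761 -0.290 -0.581
outer loop
vertex -2.035 1.812 -2.92
vertex -2.78 1.966 -2.021
vertex -2.556 2.856 -2.759
endloop
endfacet
facet normal 0.356 -0.340 -0.870
outer loop
vertex -0.937 1.885 -2.499
vertex -2.035 1.812 -2.92
vertex -1.417 2.806 -3.055
endloop
endfacet
facet normal 0.981 -0.175 0.087
outer loop
vertex -1.004 2.084 -1.341
vertex -0.937 1.885 -2.499
vertex -0.78 2.974 -2.079
endloop
endfacet
facet normal 0.113 0.814 -0.570
outer loop
vertex 4.81 3.176 -3.578
vertex 3.911 2.976 -4.041
vertex 3.936 3.565 -3.196
endloop
endfacet
facet normal 0.517 0.442 0.733
outer loop
vertex 4.81 3.176 -3.578
vertex 3.936 3.565 -3.196
vertex 4.647 2.004 -2.756
endloop
endfacet
facet normal 0.516 0.442 0.733
outer loop
vertex 4.647 2.004 -2.756
vertex 3.936 3.565 -3.196
vertex 3.773 2.393 -2.375
endloop
endfacet
facet normal -0.113 -0.813 0.571
outer loop
vertex 4.647 2.004 -2.756
vertex 3.773 2.393 -2.375
vertex 3.749 1.804 -3.219
endloop
endfacet
facet normal 0.113 0.814 -0.570
outer loop
vertex 3.936 3.565 -3.196
vertex 3.911 2.976 -4.041
vertex 3.037 3.365 -3.659
endloop
endfacet
facet normal -0.476 0.548 0.688
outer loop
vertex 3.936 3.565 -3.196
vertex 3.037 3.365 -3.659
vertex 3.773 2.393 -2.375
endloop
endfacet
facet normal -0.476 0.548 0.688
outer loop
vertex 3.773 2.393 -2.375
vertex 3.037 3.365 -3.659
vertex 2.875 2.193 -2.837
endloop
endfacet
facet normal -0.113 -0.813 0.571
outer loop
vertex 3.773 2.393 -2.375
vertex 2.875 2.193 -2.837
vertex 3.749 1.804 -3.219
endloop
endfacet
facet normal 0.113 0.814 -0.570
outer loop
vertex 3.037 3.365 -3.659
vertex 3.911 2.976 -4.041
vertex 3.013 2.776 -4.504
endloop
endfacet
facet normal -0.993 0.106 -0.045
outer loop
vertex 3.037 3.365 -3.659
vertex 3.013 2.776 -4.504
vertex 2.875 2.193 -2.837
endloop
endfacet
facet normal -0.993 0.107 -0.045
outer loop
vertex 2.875 2.193 -2.837
vertex 3.013 2.776 -4.504
vertex 2.85 1.604 -3.682
endloop
endfacet
facet normal -0.113 -0.814 0.570
outer loop
vertex 2.875 2.193 -2.837
vertex 2.85 1.604 -3.682
vertex 3.749 1.804 -3.219
endloop
endfacet
facet normal 0.113 0.813 -0.571
outer loop
vertex 3.013 2.776 -4.504
vertex 3.911 2.976 -4.041
vertex 3.887 2.387 -4.885
endloop
endfacet
facet normal -0.516 -0.442 -0.733
outer loop
vertex 3.013 2.776 -4.504
vertex 3.887 2.387 -4.885
vertex 2.85 1.604 -3.682
endloop
endfacet
facet normal -0.517 -0.442 -0.733
outer loop
vertex 2.85 1.604 -3.682
vertex 3.887 2.387 -4.885
vertex 3.724 1.215 -4.064
endloop
endfacet
facet normal -0.113 -0.814 0.570
outer loop
vertex 2.85 1.604 -3.682
vertex 3.724 1.215 -4.064
vertex 3.749 1.804 -3.219
endloop
endfacet
facet normal 0.113 0.813 -0.571
outer loop
vertex 3.887 2.387 -4.885
vertex 3.911 2.976 -4.041
vertex 4.785 2.587 -4.423
endloop
endfacet
facet normal 0.476 -0.548 -0.688
outer loop
vertex 3.887 2.387 -4.885
vertex 4.785 2.587 -4.423
vertex 3.724 1.215 -4.064
endloop
endfacet
facet normal 0.476 -0.548 -0.688
outer loop
vertex 3.724 1.215 -4.064
vertex 4.785 2.587 -4.423
vertex 4.623 1.415 -3.601
endloop
endfacet
facet normal -0.113 -0.814 0.570
outer loop
vertex 3.724 1.215 -4.064
vertex 4.623 1.415 -3.601
vertex 3.749 1.804 -3.219
endloop
endfacet
facet normal 0.113 0.814 -0.570
outer loop
vertex 4.785 2.587 -4.423
vertex 3.911 2.976 -4.041
vertex 4.81 3.176 -3.578
endloop
endfacet
facet normal 0.993 -0.106 0.045
outer loop
vertex 4.785 2.587 -4.423
vertex 4.81 3.176 -3.578
vertex 4.623 1.415 -3.601
endloop
endfacet
facet normal 0.993 -0.106 0.046
outer loop
vertex 4.623 1.415 -3.601
vertex 4.81 3.176 -3.578
vertex 4.647 2.004 -2.756
endloop
endfacet
facet normal -0.113 -0.814 0.570
outer loop
vertex 4.623 1.415 -3.601
vertex 4.647 2.004 -2.756
vertex 3.749 1.804 -3.219
endloop
endfacet

endsolid


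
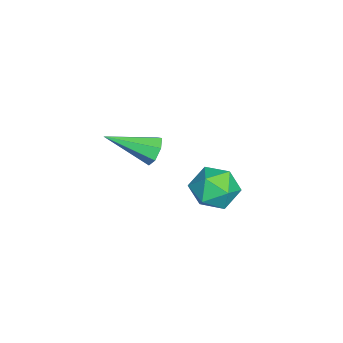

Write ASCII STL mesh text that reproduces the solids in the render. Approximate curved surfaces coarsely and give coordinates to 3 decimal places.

solid 
facet normal -0.168 0.889 -0.426
outer loop
vertex 0.814 -1.971 3.162
vertex 0.442 -2.283 2.657
vertex 0.219 -2.031 3.271
endloop
endfacet
facet normal 0.160 0.175 0.971
outer loop
vertex 0.814 -1.971 3.162
vertex 0.219 -2.031 3.271
vertex 0.798 -4.177 3.563
endloop
endfacet
facet normal -0.167 0.889 -0.426
outer loop
vertex 0.219 -2.031 3.271
vertex 0.442 -2.283 2.657
vertex -0.208 -2.28 2.918
endloop
endfacet
facet normal -0.615 -0.059 0.786
outer loop
vertex 0.219 -2.031 3.271
vertex -0.208 -2.28 2.918
vertex 0.798 -4.177 3.563
endloop
endfacet
facet normal -0.167 0.890 -0.425
outer loop
vertex -0.208 -2.28 2.918
vertex 0.442 -2.283 2.657
vertex -0.145 -2.531 2.368
endloop
endfacet
facet normal -0.893 -0.440 0.098
outer loop
vertex -0.208 -2.28 2.918
vertex -0.145 -2.531 2.368
vertex 0.798 -4.177 3.563
endloop
endfacet
facet normal -0.167 0.890 -0.425
outer loop
vertex -0.145 -2.531 2.368
vertex 0.442 -2.283 2.657
vertex 0.359 -2.595 2.036
endloop
endfacet
facet normal -0.462 -0.679 -0.571
outer loop
vertex -0.145 -2.531 2.368
vertex 0.359 -2.595 2.036
vertex 0.798 -4.177 3.563
endloop
endfacet
facet normal -0.168 0.890 -0.425
outer loop
vertex 0.359 -2.595 2.036
vertex 0.442 -2.283 2.657
vertex 0.926 -2.423 2.172
endloop
endfacet
facet normal 0.354 -0.597 -0.720
outer loop
vertex 0.359 -2.595 2.036
vertex 0.926 -2.423 2.172
vertex 0.798 -4.177 3.563
endloop
endfacet
facet normal -0.168 0.890 -0.424
outer loop
vertex 0.926 -2.423 2.172
vertex 0.442 -2.283 2.657
vertex 1.128 -2.146 2.673
endloop
endfacet
facet normal 0.937 -0.256 -0.236
outer loop
vertex 0.926 -2.423 2.172
vertex 1.128 -2.146 2.673
vertex 0.798 -4.177 3.563
endloop
endfacet
facet normal -0.168 0.889 -0.426
outer loop
vertex 1.128 -2.146 2.673
vertex 0.442 -2.283 2.657
vertex 0.814 -1.971 3.162
endloop
endfacet
facet normal 0.852 0.088 0.516
outer loop
vertex 1.128 -2.146 2.673
vertex 0.814 -1.971 3.162
vertex 0.798 -4.177 3.563
endloop
endfacet
facet normal 0.136 0.881 0.452
outer loop
vertex -2.882 0.712 -2.25
vertex -3.0 0.201 -1.219
vertex -1.954 0.289 -1.704
endloop
endfacet
facet normal 0.489 0.856 -0.167
outer loop
vertex -2.882 0.712 -2.25
vertex -1.954 0.289 -1.704
vertex -2.074 0.135 -2.844
endloop
endfacet
facet normal 0.015 0.727 -0.686
outer loop
vertex -2.882 0.712 -2.25
vertex -2.074 0.135 -2.844
vertex -3.194 -0.049 -3.064
endloop
endfacet
facet normal -0.630 0.673 -0.387
outer loop
vertex -2.882 0.712 -2.25
vertex -3.194 -0.049 -3.064
vertex -3.767 -0.008 -2.06
endloop
endfacet
facet normal -0.557 0.768 0.317
outer loop
vertex -2.882 0.712 -2.25
vertex -3.767 -0.008 -2.06
vertex -3.0 0.201 -1.219
endloop
endfacet
facet normal 0.942 0.306 -0.140
outer loop
vertex -2.074 0.135 -2.844
vertex -1.954 0.289 -1.704
vertex -1.693 -0.732 -2.18
endloop
endfacet
facet normal 0.370 0.346 0.862
outer loop
vertex -1.954 0.289 -1.704
vertex -3.0 0.201 -1.219
vertex -2.266 -0.691 -1.176
endloop
endfacet
facet normal -0.749 0.163 0.642
outer loop
vertex -3.0 0.201 -1.219
vertex -3.767 -0.008 -2.06
vertex -3.386 -0.875 -1.396
endloop
endfacet
facet normal -0.868 0.009 -0.496
outer loop
vertex -3.767 -0.008 -2.06
vertex -3.194 -0.049 -3.064
vertex -3.506 -1.029 -2.536
endloop
endfacet
facet normal 0.176 0.098 -0.979
outer loop
vertex -3.194 -0.049 -3.064
vertex -2.074 0.135 -2.844
vertex -2.46 -0.941 -3.021
endloop
endfacet
facet normal 0.630 -0.673 0.387
outer loop
vertex -2.578 -1.452 -1.99
vertex -1.693 -0.732 -2.18
vertex -2.266 -0.691 -1.176
endloop
endfacet
facet normal -0.015 -0.727 0.686
outer loop
vertex -2.578 -1.452 -1.99
vertex -2.266 -0.691 -1.176
vertex -3.386 -0.875 -1.396
endloop
endfacet
facet normal -0.489 -0.856 0.167
outer loop
vertex -2.578 -1.452 -1.99
vertex -3.386 -0.875 -1.396
vertex -3.506 -1.029 -2.536
endloop
endfacet
facet normal -0.136 -0.881 -0.452
outer loop
vertex -2.578 -1.452 -1.99
vertex -3.506 -1.029 -2.536
vertex -2.46 -0.941 -3.021
endloop
endfacet
facet normal 0.557 -0.768 -0.317
outer loop
vertex -2.578 -1.452 -1.99
vertex -2.46 -0.941 -3.021
vertex -1.693 -0.732 -2.18
endloop
endfacet
facet normal 0.868 -0.009 0.496
outer loop
vertex -2.266 -0.691 -1.176
vertex -1.693 -0.732 -2.18
vertex -1.954 0.289 -1.704
endloop
endfacet
facet normal -0.176 -0.098 0.979
outer loop
vertex -3.386 -0.875 -1.396
vertex -2.266 -0.691 -1.176
vertex -3.0 0.201 -1.219
endloop
endfacet
facet normal -0.942 -0.306 0.140
outer loop
vertex -3.506 -1.029 -2.536
vertex -3.386 -0.875 -1.396
vertex -3.767 -0.008 -2.06
endloop
endfacet
facet normal -0.370 -0.346 -0.862
outer loop
vertex -2.46 -0.941 -3.021
vertex -3.506 -1.029 -2.536
vertex -3.194 -0.049 -3.064
endloop
endfacet
facet normal 0.749 -0.163 -0.642
outer loop
vertex -1.693 -0.732 -2.18
vertex -2.46 -0.941 -3.021
vertex -2.074 0.135 -2.844
endloop
endfacet

endsolid


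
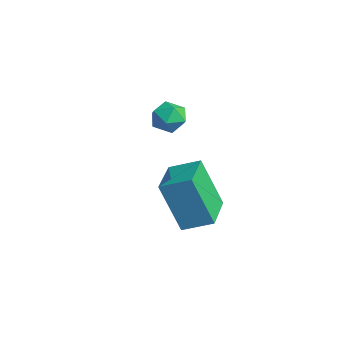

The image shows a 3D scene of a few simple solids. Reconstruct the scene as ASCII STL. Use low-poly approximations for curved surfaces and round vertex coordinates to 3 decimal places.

solid 
facet normal -0.519 -0.765 -0.381
outer loop
vertex 1.943 -2.554 1.851
vertex 0.628 -1.598 1.722
vertex 2.505 -2.027 0.027
endloop
endfacet
facet normal 0.806 -0.586 0.079
outer loop
vertex 3.092 -1.162 0.458
vertex 1.943 -2.554 1.851
vertex 2.505 -2.027 0.027
endloop
endfacet
facet normal -0.519 -0.765 -0.381
outer loop
vertex 2.505 -2.027 0.027
vertex 0.628 -1.598 1.722
vertex 1.191 -1.071 -0.102
endloop
endfacet
facet normal 0.284 0.266 -0.921
outer loop
vertex 1.191 -1.071 -0.102
vertex 3.092 -1.162 0.458
vertex 2.505 -2.027 0.027
endloop
endfacet
facet normal -0.284 -0.266 0.921
outer loop
vertex 1.943 -2.554 1.851
vertex 1.215 -0.733 2.153
vertex 0.628 -1.598 1.722
endloop
endfacet
facet normal 0.806 -0.586 0.080
outer loop
vertex 2.529 -1.689 2.282
vertex 1.943 -2.554 1.851
vertex 3.092 -1.162 0.458
endloop
endfacet
facet normal -0.284 -0.266 0.921
outer loop
vertex 2.529 -1.689 2.282
vertex 1.215 -0.733 2.153
vertex 1.943 -2.554 1.851
endloop
endfacet
facet normal -0.806 0.587 -0.079
outer loop
vertex 0.628 -1.598 1.722
vertex 1.215 -0.733 2.153
vertex 1.191 -1.071 -0.102
endloop
endfacet
facet normal 0.284 0.266 -0.921
outer loop
vertex 1.777 -0.206 0.329
vertex 3.092 -1.162 0.458
vertex 1.191 -1.071 -0.102
endloop
endfacet
facet normal -0.807 0.586 -0.079
outer loop
vertex 1.191 -1.071 -0.102
vertex 1.215 -0.733 2.153
vertex 1.777 -0.206 0.329
endloop
endfacet
facet normal 0.519 0.765 0.381
outer loop
vertex 1.777 -0.206 0.329
vertex 2.529 -1.689 2.282
vertex 3.092 -1.162 0.458
endloop
endfacet
facet normal 0.519 0.765 0.381
outer loop
vertex 1.215 -0.733 2.153
vertex 2.529 -1.689 2.282
vertex 1.777 -0.206 0.329
endloop
endfacet
facet normal -0.620 0.644 0.449
outer loop
vertex -1.773 0.116 2.775
vertex -2.31 -0.135 2.394
vertex -2.157 -0.423 3.018
endloop
endfacet
facet normal -0.086 0.460 0.884
outer loop
vertex -1.773 0.116 2.775
vertex -2.157 -0.423 3.018
vertex -1.456 -0.429 3.089
endloop
endfacet
facet normal 0.529 0.633 0.565
outer loop
vertex -1.773 0.116 2.775
vertex -1.456 -0.429 3.089
vertex -1.176 -0.145 2.508
endloop
endfacet
facet normal 0.374 0.925 -0.068
outer loop
vertex -1.773 0.116 2.775
vertex -1.176 -0.145 2.508
vertex -1.704 0.037 2.078
endloop
endfacet
facet normal -0.337 0.931 -0.139
outer loop
vertex -1.773 0.116 2.775
vertex -1.704 0.037 2.078
vertex -2.31 -0.135 2.394
endloop
endfacet
facet normal -0.100 -0.249 0.963
outer loop
vertex -1.456 -0.429 3.089
vertex -2.157 -0.423 3.018
vertex -1.796 -1.017 2.902
endloop
endfacet
facet normal -0.965 0.048 0.259
outer loop
vertex -2.157 -0.423 3.018
vertex -2.31 -0.135 2.394
vertex -2.324 -0.835 2.472
endloop
endfacet
facet normal -0.507 0.513 -0.693
outer loop
vertex -2.31 -0.135 2.394
vertex -1.704 0.037 2.078
vertex -2.044 -0.551 1.891
endloop
endfacet
facet normal 0.643 0.504 -0.577
outer loop
vertex -1.704 0.037 2.078
vertex -1.176 -0.145 2.508
vertex -1.343 -0.557 1.962
endloop
endfacet
facet normal 0.894 0.032 0.447
outer loop
vertex -1.176 -0.145 2.508
vertex -1.456 -0.429 3.089
vertex -1.19 -0.845 2.586
endloop
endfacet
facet normal -0.374 -0.925 0.068
outer loop
vertex -1.727 -1.096 2.205
vertex -1.796 -1.017 2.902
vertex -2.324 -0.835 2.472
endloop
endfacet
facet normal -0.529 -0.633 -0.565
outer loop
vertex -1.727 -1.096 2.205
vertex -2.324 -0.835 2.472
vertex -2.044 -0.551 1.891
endloop
endfacet
facet normal 0.086 -0.460 -0.884
outer loop
vertex -1.727 -1.096 2.205
vertex -2.044 -0.551 1.891
vertex -1.343 -0.557 1.962
endloop
endfacet
facet normal 0.620 -0.644 -0.449
outer loop
vertex -1.727 -1.096 2.205
vertex -1.343 -0.557 1.962
vertex -1.19 -0.845 2.586
endloop
endfacet
facet normal 0.337 -0.931 0.139
outer loop
vertex -1.727 -1.096 2.205
vertex -1.19 -0.845 2.586
vertex -1.796 -1.017 2.902
endloop
endfacet
facet normal -0.643 -0.504 0.577
outer loop
vertex -2.324 -0.835 2.472
vertex -1.796 -1.017 2.902
vertex -2.157 -0.423 3.018
endloop
endfacet
facet normal -0.894 -0.032 -0.447
outer loop
vertex -2.044 -0.551 1.891
vertex -2.324 -0.835 2.472
vertex -2.31 -0.135 2.394
endloop
endfacet
facet normal 0.100 0.249 -0.963
outer loop
vertex -1.343 -0.557 1.962
vertex -2.044 -0.551 1.891
vertex -1.704 0.037 2.078
endloop
endfacet
facet normal 0.965 -0.048 -0.259
outer loop
vertex -1.19 -0.845 2.586
vertex -1.343 -0.557 1.962
vertex -1.176 -0.145 2.508
endloop
endfacet
facet normal 0.507 -0.513 0.693
outer loop
vertex -1.796 -1.017 2.902
vertex -1.19 -0.845 2.586
vertex -1.456 -0.429 3.089
endloop
endfacet

endsolid


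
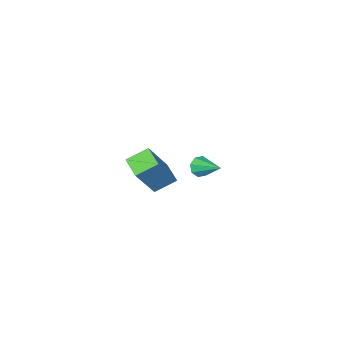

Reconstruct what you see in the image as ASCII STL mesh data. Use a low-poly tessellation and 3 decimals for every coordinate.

solid 
facet normal -0.008 -0.900 -0.436
outer loop
vertex -1.472 -4.378 -2.9
vertex -1.925 -4.239 -3.179
vertex -1.385 -4.199 -3.271
endloop
endfacet
facet normal 0.924 0.212 0.319
outer loop
vertex -1.472 -4.378 -2.9
vertex -1.385 -4.199 -3.271
vertex -1.915 -2.961 -2.561
endloop
endfacet
facet normal -0.007 -0.900 -0.435
outer loop
vertex -1.385 -4.199 -3.271
vertex -1.925 -4.239 -3.179
vertex -1.614 -4.044 -3.588
endloop
endfacet
facet normal 0.792 0.521 -0.317
outer loop
vertex -1.385 -4.199 -3.271
vertex -1.614 -4.044 -3.588
vertex -1.915 -2.961 -2.561
endloop
endfacet
facet normal -0.008 -0.900 -0.435
outer loop
vertex -1.614 -4.044 -3.588
vertex -1.925 -4.239 -3.179
vertex -2.026 -4.003 -3.665
endloop
endfacet
facet normal 0.198 0.703 -0.683
outer loop
vertex -1.614 -4.044 -3.588
vertex -2.026 -4.003 -3.665
vertex -1.915 -2.961 -2.561
endloop
endfacet
facet normal -0.007 -0.900 -0.436
outer loop
vertex -2.026 -4.003 -3.665
vertex -1.925 -4.239 -3.179
vertex -2.379 -4.101 -3.457
endloop
endfacet
facet normal -0.512 0.650 -0.562
outer loop
vertex -2.026 -4.003 -3.665
vertex -2.379 -4.101 -3.457
vertex -1.915 -2.961 -2.561
endloop
endfacet
facet normal -0.007 -0.900 -0.436
outer loop
vertex -2.379 -4.101 -3.457
vertex -1.925 -4.239 -3.179
vertex -2.466 -4.28 -3.086
endloop
endfacet
facet normal -0.919 0.394 -0.025
outer loop
vertex -2.379 -4.101 -3.457
vertex -2.466 -4.28 -3.086
vertex -1.915 -2.961 -2.561
endloop
endfacet
facet normal -0.007 -0.900 -0.435
outer loop
vertex -2.466 -4.28 -3.086
vertex -1.925 -4.239 -3.179
vertex -2.236 -4.435 -2.769
endloop
endfacet
facet normal -0.786 0.085 0.612
outer loop
vertex -2.466 -4.28 -3.086
vertex -2.236 -4.435 -2.769
vertex -1.915 -2.961 -2.561
endloop
endfacet
facet normal -0.006 -0.900 -0.435
outer loop
vertex -2.236 -4.435 -2.769
vertex -1.925 -4.239 -3.179
vertex -1.824 -4.475 -2.692
endloop
endfacet
facet normal -0.192 -0.096 0.977
outer loop
vertex -2.236 -4.435 -2.769
vertex -1.824 -4.475 -2.692
vertex -1.915 -2.961 -2.561
endloop
endfacet
facet normal -0.009 -0.901 -0.435
outer loop
vertex -1.824 -4.475 -2.692
vertex -1.925 -4.239 -3.179
vertex -1.472 -4.378 -2.9
endloop
endfacet
facet normal 0.517 -0.043 0.855
outer loop
vertex -1.824 -4.475 -2.692
vertex -1.472 -4.378 -2.9
vertex -1.915 -2.961 -2.561
endloop
endfacet
facet normal -0.563 -0.105 -0.819
outer loop
vertex 2.899 -2.142 -0.242
vertex 2.087 -1.735 0.264
vertex 3.166 -1.237 -0.542
endloop
endfacet
facet normal 0.781 -0.392 -0.487
outer loop
vertex 4.293 -1.025 1.096
vertex 2.899 -2.142 -0.242
vertex 3.166 -1.237 -0.542
endloop
endfacet
facet normal -0.563 -0.105 -0.819
outer loop
vertex 3.166 -1.237 -0.542
vertex 2.087 -1.735 0.264
vertex 2.354 -0.83 -0.036
endloop
endfacet
facet normal 0.269 0.914 -0.303
outer loop
vertex 2.354 -0.83 -0.036
vertex 4.293 -1.025 1.096
vertex 3.166 -1.237 -0.542
endloop
endfacet
facet normal -0.269 -0.914 0.303
outer loop
vertex 2.899 -2.142 -0.242
vertex 3.214 -1.523 1.902
vertex 2.087 -1.735 0.264
endloop
endfacet
facet normal 0.781 -0.392 -0.487
outer loop
vertex 4.026 -1.93 1.396
vertex 2.899 -2.142 -0.242
vertex 4.293 -1.025 1.096
endloop
endfacet
facet normal -0.269 -0.914 0.303
outer loop
vertex 4.026 -1.93 1.396
vertex 3.214 -1.523 1.902
vertex 2.899 -2.142 -0.242
endloop
endfacet
facet normal -0.781 0.392 0.487
outer loop
vertex 2.087 -1.735 0.264
vertex 3.214 -1.523 1.902
vertex 2.354 -0.83 -0.036
endloop
endfacet
facet normal 0.269 0.914 -0.303
outer loop
vertex 3.481 -0.618 1.602
vertex 4.293 -1.025 1.096
vertex 2.354 -0.83 -0.036
endloop
endfacet
facet normal -0.781 0.392 0.487
outer loop
vertex 2.354 -0.83 -0.036
vertex 3.214 -1.523 1.902
vertex 3.481 -0.618 1.602
endloop
endfacet
facet normal 0.563 0.105 0.819
outer loop
vertex 3.481 -0.618 1.602
vertex 4.026 -1.93 1.396
vertex 4.293 -1.025 1.096
endloop
endfacet
facet normal 0.563 0.105 0.819
outer loop
vertex 3.214 -1.523 1.902
vertex 4.026 -1.93 1.396
vertex 3.481 -0.618 1.602
endloop
endfacet

endsolid
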